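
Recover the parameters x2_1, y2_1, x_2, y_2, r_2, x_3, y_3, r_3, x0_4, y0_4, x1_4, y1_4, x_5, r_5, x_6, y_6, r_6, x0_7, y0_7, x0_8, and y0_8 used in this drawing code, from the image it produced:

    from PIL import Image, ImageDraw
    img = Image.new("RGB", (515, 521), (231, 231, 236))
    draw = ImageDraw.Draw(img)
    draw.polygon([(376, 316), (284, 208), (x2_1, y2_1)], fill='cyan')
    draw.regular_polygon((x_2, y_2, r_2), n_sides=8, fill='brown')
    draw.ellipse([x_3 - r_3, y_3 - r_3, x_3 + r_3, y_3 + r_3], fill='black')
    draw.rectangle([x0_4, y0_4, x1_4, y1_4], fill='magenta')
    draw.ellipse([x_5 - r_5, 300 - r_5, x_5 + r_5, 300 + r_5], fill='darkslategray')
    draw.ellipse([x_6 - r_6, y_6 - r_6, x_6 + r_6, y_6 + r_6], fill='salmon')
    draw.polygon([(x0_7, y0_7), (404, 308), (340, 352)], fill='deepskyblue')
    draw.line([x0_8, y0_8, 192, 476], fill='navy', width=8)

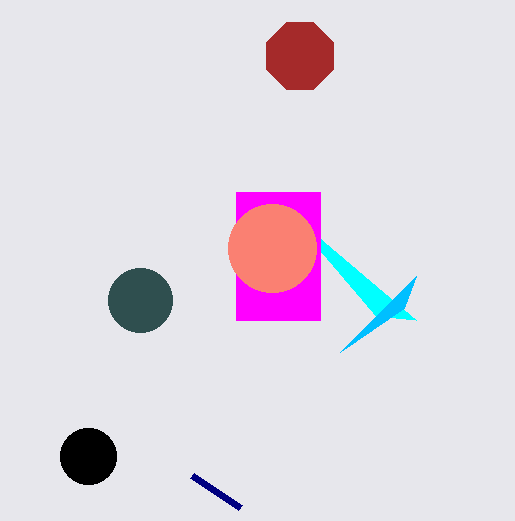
x2_1 = 416; y2_1 = 320; x_2 = 300; y_2 = 56; r_2 = 36; x_3 = 88; y_3 = 456; r_3 = 28; x0_4 = 236; y0_4 = 192; x1_4 = 320; y1_4 = 320; x_5 = 140; r_5 = 32; x_6 = 272; y_6 = 248; r_6 = 44; x0_7 = 416; y0_7 = 276; x0_8 = 240; y0_8 = 508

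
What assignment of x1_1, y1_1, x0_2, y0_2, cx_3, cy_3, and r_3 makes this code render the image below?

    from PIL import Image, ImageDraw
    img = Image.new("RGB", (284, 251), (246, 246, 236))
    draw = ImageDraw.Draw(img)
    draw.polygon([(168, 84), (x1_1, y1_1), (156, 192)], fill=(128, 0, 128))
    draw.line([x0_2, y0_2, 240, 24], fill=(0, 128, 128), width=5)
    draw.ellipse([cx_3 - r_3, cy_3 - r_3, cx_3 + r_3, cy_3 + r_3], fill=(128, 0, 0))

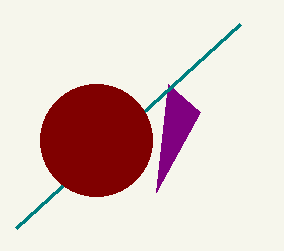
x1_1 = 200
y1_1 = 112
x0_2 = 16
y0_2 = 228
cx_3 = 96
cy_3 = 140
r_3 = 56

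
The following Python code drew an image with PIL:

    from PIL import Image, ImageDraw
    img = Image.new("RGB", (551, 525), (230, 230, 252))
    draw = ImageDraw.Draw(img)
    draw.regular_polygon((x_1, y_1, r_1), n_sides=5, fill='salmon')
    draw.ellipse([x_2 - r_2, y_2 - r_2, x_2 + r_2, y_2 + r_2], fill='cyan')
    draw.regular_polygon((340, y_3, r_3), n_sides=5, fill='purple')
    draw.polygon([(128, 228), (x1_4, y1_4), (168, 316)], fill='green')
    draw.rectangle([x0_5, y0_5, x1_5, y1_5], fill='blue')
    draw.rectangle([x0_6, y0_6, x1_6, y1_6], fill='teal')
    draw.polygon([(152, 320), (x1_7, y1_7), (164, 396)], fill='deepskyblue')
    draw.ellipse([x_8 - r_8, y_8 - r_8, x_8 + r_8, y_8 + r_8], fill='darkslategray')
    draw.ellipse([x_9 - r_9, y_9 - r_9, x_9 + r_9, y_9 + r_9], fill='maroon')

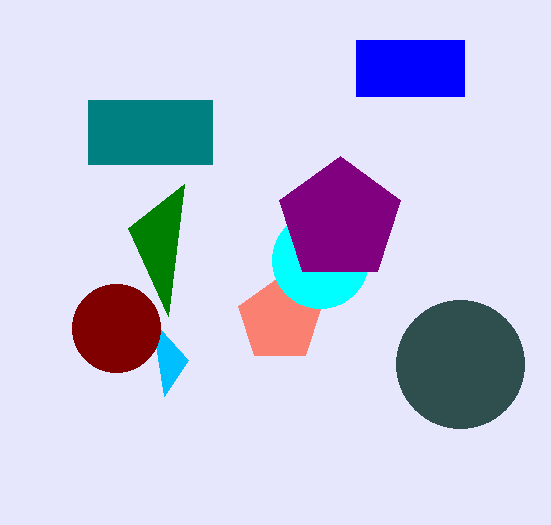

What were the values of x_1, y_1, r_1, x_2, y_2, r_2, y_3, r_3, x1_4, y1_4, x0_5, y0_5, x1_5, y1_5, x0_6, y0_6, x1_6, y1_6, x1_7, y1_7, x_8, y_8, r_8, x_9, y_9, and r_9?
x_1 = 280
y_1 = 320
r_1 = 44
x_2 = 320
y_2 = 260
r_2 = 48
y_3 = 220
r_3 = 64
x1_4 = 184
y1_4 = 184
x0_5 = 356
y0_5 = 40
x1_5 = 464
y1_5 = 96
x0_6 = 88
y0_6 = 100
x1_6 = 212
y1_6 = 164
x1_7 = 188
y1_7 = 360
x_8 = 460
y_8 = 364
r_8 = 64
x_9 = 116
y_9 = 328
r_9 = 44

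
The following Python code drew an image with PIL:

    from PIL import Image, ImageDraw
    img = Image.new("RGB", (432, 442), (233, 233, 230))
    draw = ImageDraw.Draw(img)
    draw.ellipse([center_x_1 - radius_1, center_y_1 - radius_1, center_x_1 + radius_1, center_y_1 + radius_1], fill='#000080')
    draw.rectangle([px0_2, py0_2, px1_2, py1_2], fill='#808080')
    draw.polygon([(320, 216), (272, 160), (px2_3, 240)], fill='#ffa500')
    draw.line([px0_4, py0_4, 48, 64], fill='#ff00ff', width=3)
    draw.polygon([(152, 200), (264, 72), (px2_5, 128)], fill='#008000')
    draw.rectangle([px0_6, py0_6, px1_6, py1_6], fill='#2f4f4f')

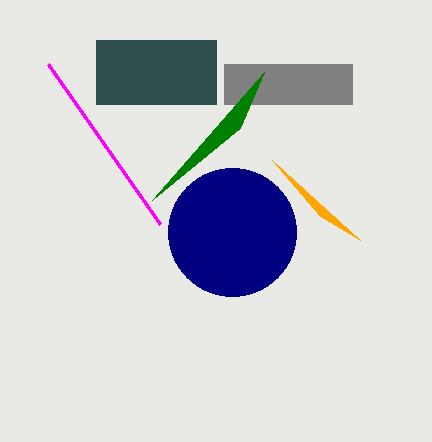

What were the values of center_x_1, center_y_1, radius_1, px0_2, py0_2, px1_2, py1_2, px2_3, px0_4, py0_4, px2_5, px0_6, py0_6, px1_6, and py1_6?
center_x_1 = 232; center_y_1 = 232; radius_1 = 64; px0_2 = 224; py0_2 = 64; px1_2 = 352; py1_2 = 104; px2_3 = 360; px0_4 = 160; py0_4 = 224; px2_5 = 240; px0_6 = 96; py0_6 = 40; px1_6 = 216; py1_6 = 104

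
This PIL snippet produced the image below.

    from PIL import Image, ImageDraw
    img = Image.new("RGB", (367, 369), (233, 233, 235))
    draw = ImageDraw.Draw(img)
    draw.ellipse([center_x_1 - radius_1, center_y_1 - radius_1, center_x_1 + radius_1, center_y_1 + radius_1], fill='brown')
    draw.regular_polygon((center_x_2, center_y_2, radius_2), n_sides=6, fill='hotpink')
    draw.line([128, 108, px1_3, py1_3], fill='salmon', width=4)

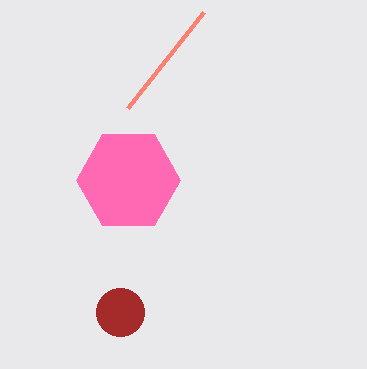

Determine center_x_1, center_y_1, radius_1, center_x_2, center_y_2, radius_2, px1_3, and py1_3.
center_x_1 = 120, center_y_1 = 312, radius_1 = 24, center_x_2 = 128, center_y_2 = 180, radius_2 = 52, px1_3 = 204, py1_3 = 12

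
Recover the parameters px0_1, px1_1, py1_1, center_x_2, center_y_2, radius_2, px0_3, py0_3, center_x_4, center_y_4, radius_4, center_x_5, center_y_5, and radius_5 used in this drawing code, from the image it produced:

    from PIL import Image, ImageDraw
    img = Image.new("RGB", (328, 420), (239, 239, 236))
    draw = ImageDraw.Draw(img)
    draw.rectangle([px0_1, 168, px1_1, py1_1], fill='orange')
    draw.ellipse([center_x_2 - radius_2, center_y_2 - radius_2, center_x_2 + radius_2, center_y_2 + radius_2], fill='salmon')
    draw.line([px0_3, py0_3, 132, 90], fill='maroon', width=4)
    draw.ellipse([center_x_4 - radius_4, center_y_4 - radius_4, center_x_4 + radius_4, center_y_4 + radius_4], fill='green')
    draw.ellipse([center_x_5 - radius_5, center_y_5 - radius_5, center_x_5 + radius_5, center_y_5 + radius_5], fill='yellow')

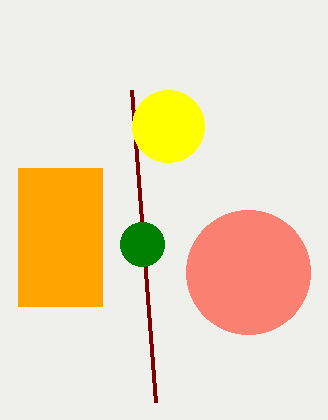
px0_1 = 18, px1_1 = 102, py1_1 = 306, center_x_2 = 248, center_y_2 = 272, radius_2 = 62, px0_3 = 156, py0_3 = 402, center_x_4 = 142, center_y_4 = 244, radius_4 = 22, center_x_5 = 168, center_y_5 = 126, radius_5 = 36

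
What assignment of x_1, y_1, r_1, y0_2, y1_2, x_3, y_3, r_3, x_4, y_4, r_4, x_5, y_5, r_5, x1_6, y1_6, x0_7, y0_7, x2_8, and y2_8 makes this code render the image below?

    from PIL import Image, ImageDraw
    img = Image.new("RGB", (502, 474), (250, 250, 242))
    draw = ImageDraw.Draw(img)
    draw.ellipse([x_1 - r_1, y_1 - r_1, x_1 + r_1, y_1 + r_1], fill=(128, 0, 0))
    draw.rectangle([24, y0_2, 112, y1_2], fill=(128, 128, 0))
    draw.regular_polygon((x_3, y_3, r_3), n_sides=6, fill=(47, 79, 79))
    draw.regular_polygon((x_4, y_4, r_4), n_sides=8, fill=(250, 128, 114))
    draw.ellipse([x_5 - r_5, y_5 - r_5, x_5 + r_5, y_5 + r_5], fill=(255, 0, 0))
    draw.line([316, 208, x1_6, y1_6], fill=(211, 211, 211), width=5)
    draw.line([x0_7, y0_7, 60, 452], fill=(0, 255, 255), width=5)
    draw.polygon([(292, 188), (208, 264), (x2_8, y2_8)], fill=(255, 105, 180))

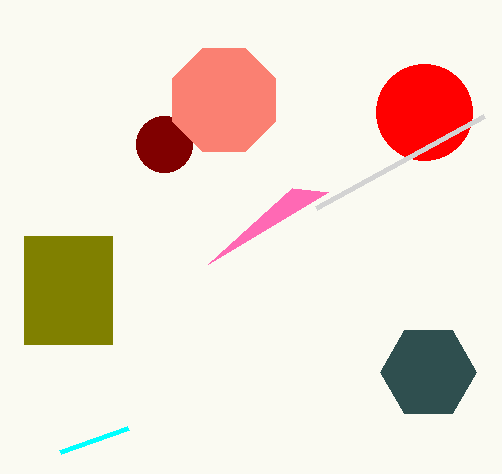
x_1 = 164, y_1 = 144, r_1 = 28, y0_2 = 236, y1_2 = 344, x_3 = 428, y_3 = 372, r_3 = 48, x_4 = 224, y_4 = 100, r_4 = 56, x_5 = 424, y_5 = 112, r_5 = 48, x1_6 = 484, y1_6 = 116, x0_7 = 128, y0_7 = 428, x2_8 = 328, y2_8 = 192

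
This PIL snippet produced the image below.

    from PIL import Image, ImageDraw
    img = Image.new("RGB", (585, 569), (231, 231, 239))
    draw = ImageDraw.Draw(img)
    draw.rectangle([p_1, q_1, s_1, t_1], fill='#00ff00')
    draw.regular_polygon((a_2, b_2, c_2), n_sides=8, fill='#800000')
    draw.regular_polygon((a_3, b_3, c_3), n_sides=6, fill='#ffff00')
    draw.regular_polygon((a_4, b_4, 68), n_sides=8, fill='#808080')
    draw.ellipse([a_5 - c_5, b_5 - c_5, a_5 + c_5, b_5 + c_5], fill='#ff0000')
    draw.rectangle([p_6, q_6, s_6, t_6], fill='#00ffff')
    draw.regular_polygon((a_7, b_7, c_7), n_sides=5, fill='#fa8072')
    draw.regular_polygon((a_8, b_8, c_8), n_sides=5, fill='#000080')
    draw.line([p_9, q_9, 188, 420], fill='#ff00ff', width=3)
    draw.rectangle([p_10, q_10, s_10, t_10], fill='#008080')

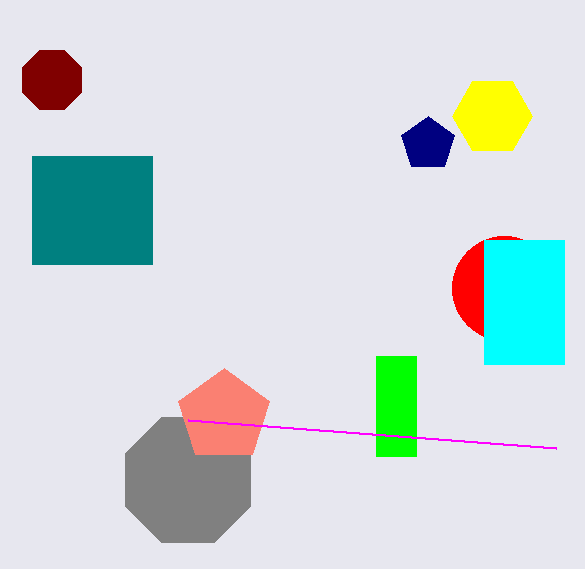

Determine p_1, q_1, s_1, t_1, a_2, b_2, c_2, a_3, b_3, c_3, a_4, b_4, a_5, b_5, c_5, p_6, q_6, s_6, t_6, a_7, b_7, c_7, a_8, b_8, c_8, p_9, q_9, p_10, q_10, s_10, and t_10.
p_1 = 376; q_1 = 356; s_1 = 416; t_1 = 456; a_2 = 52; b_2 = 80; c_2 = 32; a_3 = 492; b_3 = 116; c_3 = 40; a_4 = 188; b_4 = 480; a_5 = 504; b_5 = 288; c_5 = 52; p_6 = 484; q_6 = 240; s_6 = 564; t_6 = 364; a_7 = 224; b_7 = 416; c_7 = 48; a_8 = 428; b_8 = 144; c_8 = 28; p_9 = 556; q_9 = 448; p_10 = 32; q_10 = 156; s_10 = 152; t_10 = 264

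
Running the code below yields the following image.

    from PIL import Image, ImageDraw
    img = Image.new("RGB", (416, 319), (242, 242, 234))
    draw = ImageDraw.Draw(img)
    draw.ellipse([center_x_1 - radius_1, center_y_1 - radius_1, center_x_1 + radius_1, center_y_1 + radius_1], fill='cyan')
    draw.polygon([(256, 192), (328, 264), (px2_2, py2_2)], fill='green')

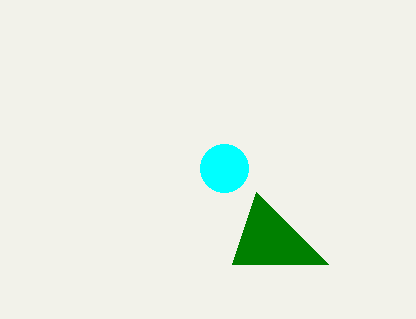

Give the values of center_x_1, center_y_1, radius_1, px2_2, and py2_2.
center_x_1 = 224
center_y_1 = 168
radius_1 = 24
px2_2 = 232
py2_2 = 264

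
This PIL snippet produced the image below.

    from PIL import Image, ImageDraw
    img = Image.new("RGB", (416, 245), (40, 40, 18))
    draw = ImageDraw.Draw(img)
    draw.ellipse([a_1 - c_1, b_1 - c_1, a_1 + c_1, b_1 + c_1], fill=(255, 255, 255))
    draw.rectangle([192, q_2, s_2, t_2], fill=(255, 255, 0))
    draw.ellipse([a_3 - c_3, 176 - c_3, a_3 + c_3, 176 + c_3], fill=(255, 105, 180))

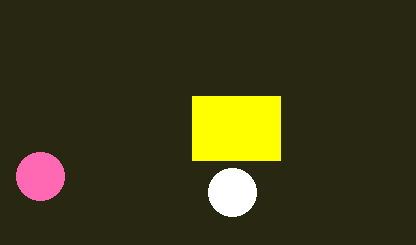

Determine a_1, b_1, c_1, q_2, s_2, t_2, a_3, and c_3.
a_1 = 232, b_1 = 192, c_1 = 24, q_2 = 96, s_2 = 280, t_2 = 160, a_3 = 40, c_3 = 24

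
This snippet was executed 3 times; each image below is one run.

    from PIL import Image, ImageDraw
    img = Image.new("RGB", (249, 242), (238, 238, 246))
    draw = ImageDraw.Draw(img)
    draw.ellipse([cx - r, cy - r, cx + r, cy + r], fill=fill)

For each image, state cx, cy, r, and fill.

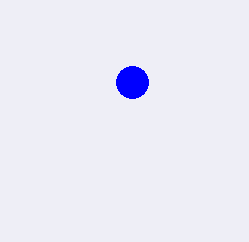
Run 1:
cx = 132; cy = 82; r = 16; fill = 'blue'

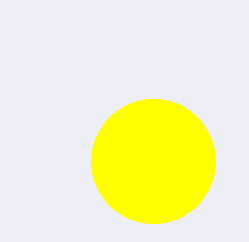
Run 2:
cx = 153
cy = 161
r = 62
fill = 'yellow'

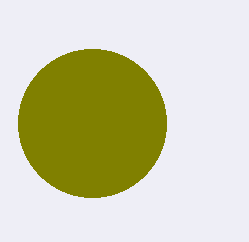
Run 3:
cx = 92, cy = 123, r = 74, fill = 'olive'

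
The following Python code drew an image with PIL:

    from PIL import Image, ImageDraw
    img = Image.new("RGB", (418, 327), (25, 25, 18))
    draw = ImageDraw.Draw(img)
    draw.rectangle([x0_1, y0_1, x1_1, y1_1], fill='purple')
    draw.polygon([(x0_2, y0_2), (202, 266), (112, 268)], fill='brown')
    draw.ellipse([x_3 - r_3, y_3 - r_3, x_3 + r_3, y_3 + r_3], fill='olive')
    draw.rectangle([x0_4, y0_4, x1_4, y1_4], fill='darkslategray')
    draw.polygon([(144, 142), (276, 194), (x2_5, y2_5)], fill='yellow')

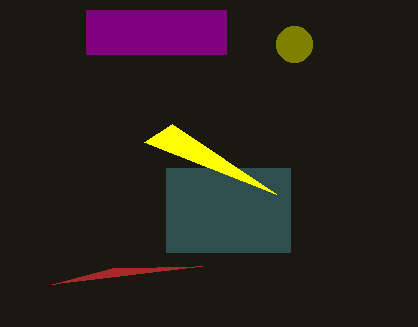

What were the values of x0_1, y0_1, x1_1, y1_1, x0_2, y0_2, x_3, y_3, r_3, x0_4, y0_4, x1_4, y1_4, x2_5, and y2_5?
x0_1 = 86, y0_1 = 10, x1_1 = 226, y1_1 = 54, x0_2 = 52, y0_2 = 284, x_3 = 294, y_3 = 44, r_3 = 18, x0_4 = 166, y0_4 = 168, x1_4 = 290, y1_4 = 252, x2_5 = 172, y2_5 = 124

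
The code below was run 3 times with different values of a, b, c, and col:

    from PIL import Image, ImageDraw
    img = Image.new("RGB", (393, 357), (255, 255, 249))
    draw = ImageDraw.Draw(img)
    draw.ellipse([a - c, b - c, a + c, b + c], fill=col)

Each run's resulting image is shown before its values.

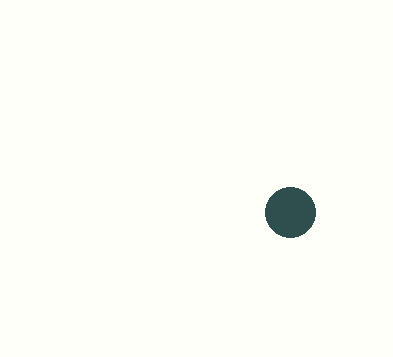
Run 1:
a = 290
b = 212
c = 25
col = 'darkslategray'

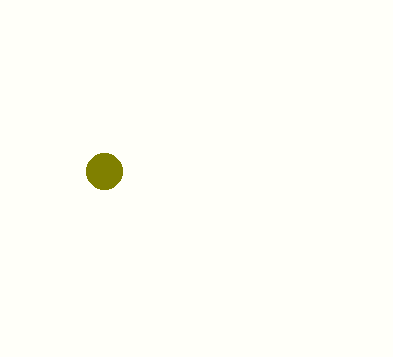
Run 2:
a = 104; b = 171; c = 18; col = 'olive'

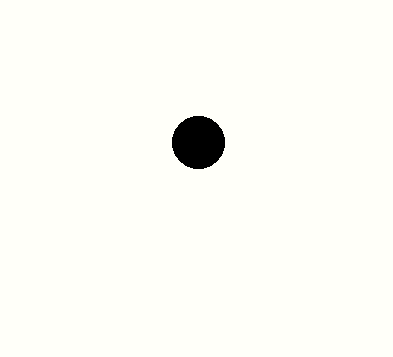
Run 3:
a = 198; b = 142; c = 26; col = 'black'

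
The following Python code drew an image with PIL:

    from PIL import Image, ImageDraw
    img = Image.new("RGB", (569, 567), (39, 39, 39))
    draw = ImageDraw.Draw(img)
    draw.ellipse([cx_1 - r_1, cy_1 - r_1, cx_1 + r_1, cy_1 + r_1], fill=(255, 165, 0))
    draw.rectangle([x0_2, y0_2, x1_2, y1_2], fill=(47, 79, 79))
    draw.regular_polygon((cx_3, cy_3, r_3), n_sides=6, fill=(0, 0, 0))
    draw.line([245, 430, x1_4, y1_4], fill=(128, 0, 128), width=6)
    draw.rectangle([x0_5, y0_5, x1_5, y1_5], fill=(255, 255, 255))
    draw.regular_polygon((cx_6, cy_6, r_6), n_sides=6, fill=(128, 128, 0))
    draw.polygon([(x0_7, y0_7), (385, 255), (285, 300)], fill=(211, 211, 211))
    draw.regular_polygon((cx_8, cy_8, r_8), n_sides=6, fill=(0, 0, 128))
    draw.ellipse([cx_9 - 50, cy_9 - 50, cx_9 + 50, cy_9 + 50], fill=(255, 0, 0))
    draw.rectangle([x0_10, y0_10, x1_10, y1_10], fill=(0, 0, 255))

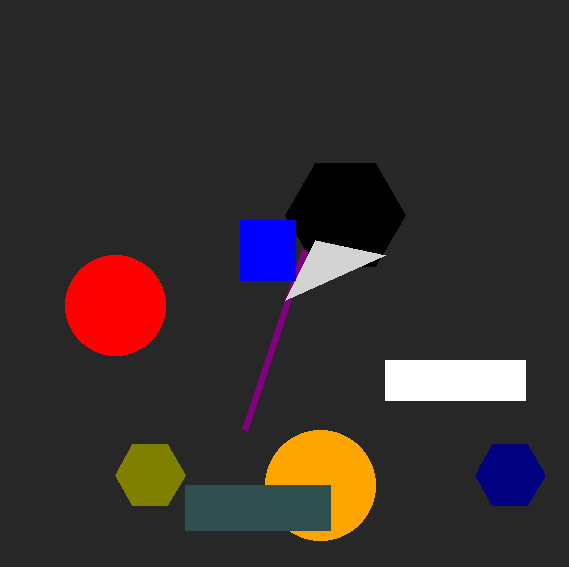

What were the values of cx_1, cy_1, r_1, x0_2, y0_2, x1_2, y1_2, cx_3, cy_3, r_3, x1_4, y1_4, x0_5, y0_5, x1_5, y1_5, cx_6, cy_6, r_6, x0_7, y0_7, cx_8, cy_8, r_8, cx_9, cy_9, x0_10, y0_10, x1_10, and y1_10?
cx_1 = 320
cy_1 = 485
r_1 = 55
x0_2 = 185
y0_2 = 485
x1_2 = 330
y1_2 = 530
cx_3 = 345
cy_3 = 215
r_3 = 60
x1_4 = 305
y1_4 = 250
x0_5 = 385
y0_5 = 360
x1_5 = 525
y1_5 = 400
cx_6 = 150
cy_6 = 475
r_6 = 35
x0_7 = 315
y0_7 = 240
cx_8 = 510
cy_8 = 475
r_8 = 35
cx_9 = 115
cy_9 = 305
x0_10 = 240
y0_10 = 220
x1_10 = 295
y1_10 = 280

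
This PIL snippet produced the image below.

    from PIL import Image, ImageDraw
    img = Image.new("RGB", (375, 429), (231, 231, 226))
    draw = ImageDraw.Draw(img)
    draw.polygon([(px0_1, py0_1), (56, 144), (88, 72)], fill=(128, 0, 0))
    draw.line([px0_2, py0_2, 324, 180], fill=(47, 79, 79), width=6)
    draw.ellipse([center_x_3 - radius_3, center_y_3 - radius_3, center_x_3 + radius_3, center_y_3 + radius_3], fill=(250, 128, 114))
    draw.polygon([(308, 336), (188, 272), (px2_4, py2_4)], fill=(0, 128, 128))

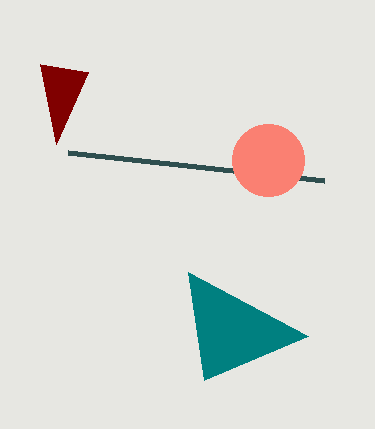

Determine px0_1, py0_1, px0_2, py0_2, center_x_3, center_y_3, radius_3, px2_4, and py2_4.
px0_1 = 40, py0_1 = 64, px0_2 = 68, py0_2 = 152, center_x_3 = 268, center_y_3 = 160, radius_3 = 36, px2_4 = 204, py2_4 = 380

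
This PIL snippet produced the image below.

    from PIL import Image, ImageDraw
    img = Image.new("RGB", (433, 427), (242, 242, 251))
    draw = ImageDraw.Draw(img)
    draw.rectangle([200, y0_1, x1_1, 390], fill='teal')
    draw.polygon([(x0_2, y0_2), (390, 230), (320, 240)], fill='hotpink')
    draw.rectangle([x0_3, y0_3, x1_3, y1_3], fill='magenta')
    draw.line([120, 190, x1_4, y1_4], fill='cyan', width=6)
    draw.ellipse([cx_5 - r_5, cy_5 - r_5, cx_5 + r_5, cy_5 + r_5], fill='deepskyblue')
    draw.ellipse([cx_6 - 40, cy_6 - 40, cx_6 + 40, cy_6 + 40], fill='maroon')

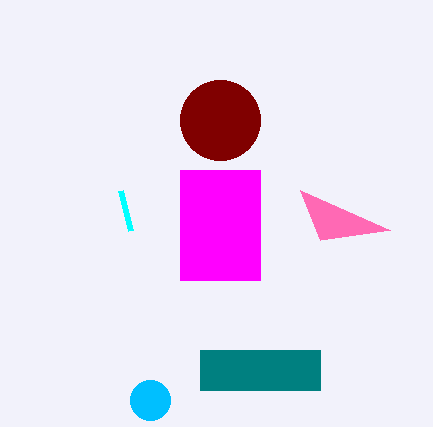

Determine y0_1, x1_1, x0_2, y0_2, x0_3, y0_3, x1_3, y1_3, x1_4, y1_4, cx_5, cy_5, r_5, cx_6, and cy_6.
y0_1 = 350
x1_1 = 320
x0_2 = 300
y0_2 = 190
x0_3 = 180
y0_3 = 170
x1_3 = 260
y1_3 = 280
x1_4 = 130
y1_4 = 230
cx_5 = 150
cy_5 = 400
r_5 = 20
cx_6 = 220
cy_6 = 120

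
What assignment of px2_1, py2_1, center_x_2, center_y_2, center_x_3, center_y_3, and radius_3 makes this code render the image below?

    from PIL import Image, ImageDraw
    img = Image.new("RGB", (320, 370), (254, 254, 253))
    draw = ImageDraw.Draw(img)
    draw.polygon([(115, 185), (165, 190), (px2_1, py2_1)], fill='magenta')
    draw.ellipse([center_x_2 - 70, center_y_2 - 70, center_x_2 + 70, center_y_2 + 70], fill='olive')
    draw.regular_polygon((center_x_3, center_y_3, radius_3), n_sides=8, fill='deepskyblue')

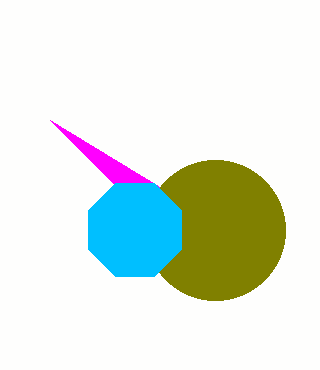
px2_1 = 50
py2_1 = 120
center_x_2 = 215
center_y_2 = 230
center_x_3 = 135
center_y_3 = 230
radius_3 = 50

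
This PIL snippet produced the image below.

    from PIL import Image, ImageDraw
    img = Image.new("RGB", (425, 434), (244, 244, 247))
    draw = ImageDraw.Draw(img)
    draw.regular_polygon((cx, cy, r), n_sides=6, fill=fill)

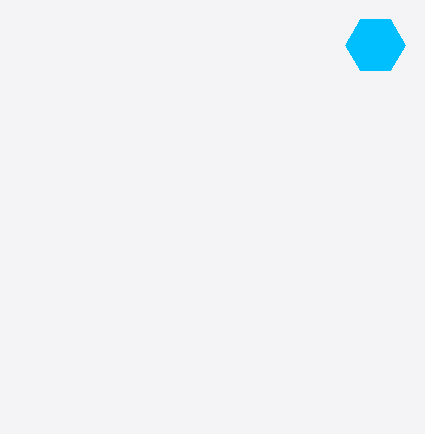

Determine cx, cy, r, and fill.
cx = 375; cy = 45; r = 30; fill = 'deepskyblue'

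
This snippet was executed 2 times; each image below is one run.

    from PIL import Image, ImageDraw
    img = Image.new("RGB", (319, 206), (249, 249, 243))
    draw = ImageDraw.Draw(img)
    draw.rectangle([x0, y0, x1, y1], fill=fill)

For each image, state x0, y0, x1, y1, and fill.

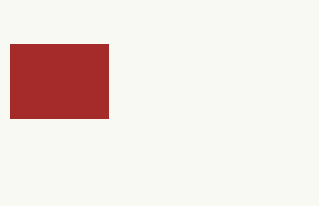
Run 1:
x0 = 10, y0 = 44, x1 = 108, y1 = 118, fill = 'brown'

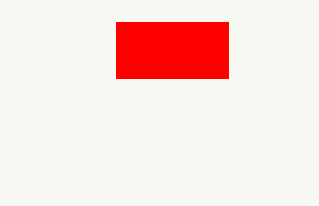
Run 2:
x0 = 116; y0 = 22; x1 = 228; y1 = 78; fill = 'red'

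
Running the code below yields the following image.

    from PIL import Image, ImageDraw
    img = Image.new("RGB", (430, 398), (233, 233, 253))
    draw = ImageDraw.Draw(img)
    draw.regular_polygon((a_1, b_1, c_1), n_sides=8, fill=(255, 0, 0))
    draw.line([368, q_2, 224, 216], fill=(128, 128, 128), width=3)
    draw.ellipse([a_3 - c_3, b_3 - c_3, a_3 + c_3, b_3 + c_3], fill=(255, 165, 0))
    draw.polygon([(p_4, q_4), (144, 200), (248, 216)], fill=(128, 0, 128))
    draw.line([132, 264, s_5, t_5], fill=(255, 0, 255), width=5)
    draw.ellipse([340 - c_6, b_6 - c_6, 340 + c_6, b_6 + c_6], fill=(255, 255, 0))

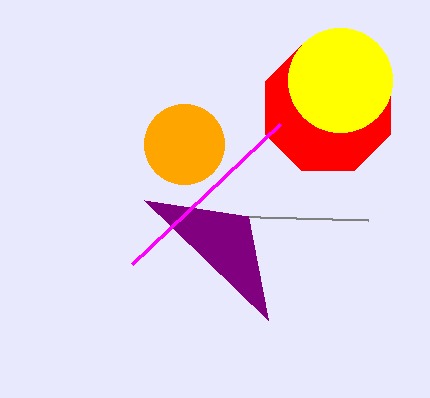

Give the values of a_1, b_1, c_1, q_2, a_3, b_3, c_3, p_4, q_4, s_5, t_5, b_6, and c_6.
a_1 = 328, b_1 = 108, c_1 = 68, q_2 = 220, a_3 = 184, b_3 = 144, c_3 = 40, p_4 = 268, q_4 = 320, s_5 = 280, t_5 = 124, b_6 = 80, c_6 = 52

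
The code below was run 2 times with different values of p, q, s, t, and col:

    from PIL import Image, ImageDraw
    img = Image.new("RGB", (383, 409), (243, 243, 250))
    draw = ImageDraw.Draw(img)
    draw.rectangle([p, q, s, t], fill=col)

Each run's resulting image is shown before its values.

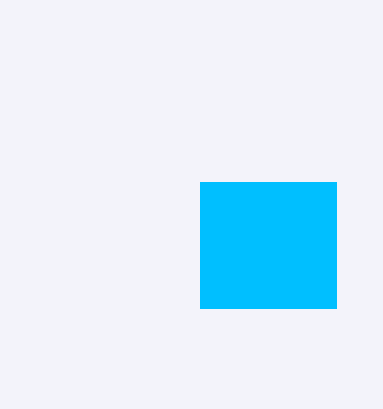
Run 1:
p = 200
q = 182
s = 336
t = 308
col = 'deepskyblue'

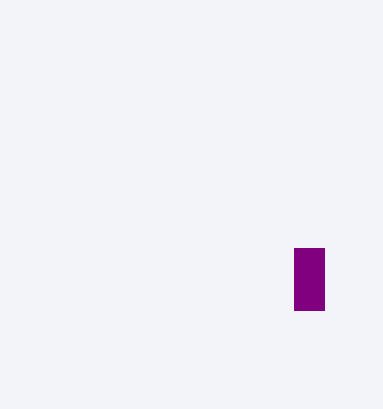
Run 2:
p = 294, q = 248, s = 324, t = 310, col = 'purple'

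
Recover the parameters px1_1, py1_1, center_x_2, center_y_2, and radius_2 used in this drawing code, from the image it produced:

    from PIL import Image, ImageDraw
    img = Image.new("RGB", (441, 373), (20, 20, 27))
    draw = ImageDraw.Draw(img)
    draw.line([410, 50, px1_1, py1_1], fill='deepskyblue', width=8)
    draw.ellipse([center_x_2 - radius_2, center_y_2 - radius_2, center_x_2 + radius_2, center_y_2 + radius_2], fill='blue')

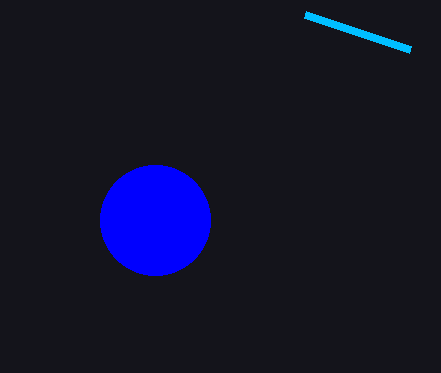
px1_1 = 305
py1_1 = 15
center_x_2 = 155
center_y_2 = 220
radius_2 = 55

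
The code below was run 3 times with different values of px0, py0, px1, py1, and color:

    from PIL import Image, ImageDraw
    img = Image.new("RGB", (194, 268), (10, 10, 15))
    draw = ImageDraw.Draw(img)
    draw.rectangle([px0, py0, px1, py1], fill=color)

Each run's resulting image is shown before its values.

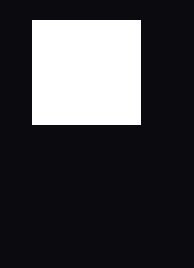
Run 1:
px0 = 32, py0 = 20, px1 = 140, py1 = 124, color = 'white'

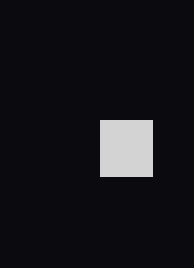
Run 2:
px0 = 100, py0 = 120, px1 = 152, py1 = 176, color = 'lightgray'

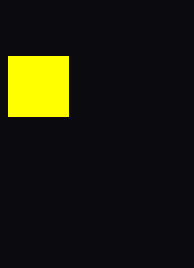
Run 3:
px0 = 8
py0 = 56
px1 = 68
py1 = 116
color = 'yellow'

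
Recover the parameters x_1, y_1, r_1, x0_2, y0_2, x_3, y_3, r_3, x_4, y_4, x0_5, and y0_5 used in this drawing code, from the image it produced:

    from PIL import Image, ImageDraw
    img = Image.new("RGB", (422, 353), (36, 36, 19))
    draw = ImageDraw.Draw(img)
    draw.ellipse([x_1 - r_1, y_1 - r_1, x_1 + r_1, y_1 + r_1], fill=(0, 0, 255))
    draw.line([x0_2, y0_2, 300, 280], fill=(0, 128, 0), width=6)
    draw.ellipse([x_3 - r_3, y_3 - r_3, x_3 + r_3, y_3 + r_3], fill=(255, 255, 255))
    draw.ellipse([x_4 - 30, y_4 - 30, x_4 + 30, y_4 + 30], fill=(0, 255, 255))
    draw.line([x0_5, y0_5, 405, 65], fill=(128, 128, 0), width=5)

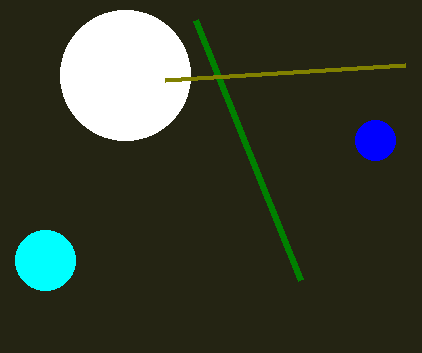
x_1 = 375; y_1 = 140; r_1 = 20; x0_2 = 195; y0_2 = 20; x_3 = 125; y_3 = 75; r_3 = 65; x_4 = 45; y_4 = 260; x0_5 = 165; y0_5 = 80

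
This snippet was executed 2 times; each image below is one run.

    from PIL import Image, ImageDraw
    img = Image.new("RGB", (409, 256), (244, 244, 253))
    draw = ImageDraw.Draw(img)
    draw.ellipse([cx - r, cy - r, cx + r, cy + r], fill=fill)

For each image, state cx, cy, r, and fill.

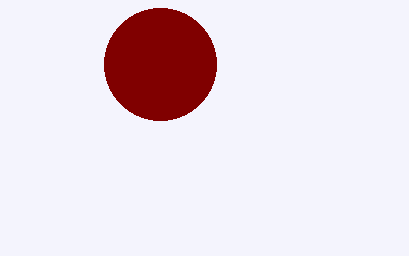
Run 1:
cx = 160, cy = 64, r = 56, fill = 'maroon'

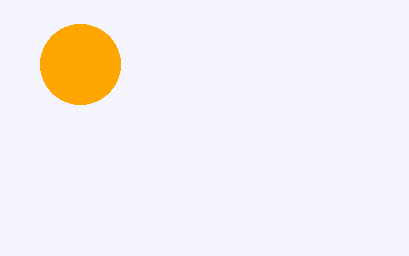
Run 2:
cx = 80, cy = 64, r = 40, fill = 'orange'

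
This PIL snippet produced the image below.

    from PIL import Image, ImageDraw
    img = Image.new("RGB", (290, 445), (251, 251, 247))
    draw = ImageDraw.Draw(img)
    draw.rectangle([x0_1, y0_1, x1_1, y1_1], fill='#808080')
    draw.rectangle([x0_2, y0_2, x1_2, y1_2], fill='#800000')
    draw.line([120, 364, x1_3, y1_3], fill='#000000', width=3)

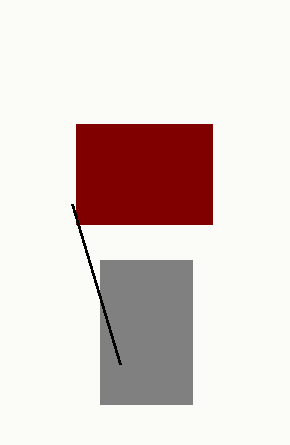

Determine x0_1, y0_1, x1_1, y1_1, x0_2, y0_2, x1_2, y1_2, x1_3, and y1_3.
x0_1 = 100; y0_1 = 260; x1_1 = 192; y1_1 = 404; x0_2 = 76; y0_2 = 124; x1_2 = 212; y1_2 = 224; x1_3 = 72; y1_3 = 204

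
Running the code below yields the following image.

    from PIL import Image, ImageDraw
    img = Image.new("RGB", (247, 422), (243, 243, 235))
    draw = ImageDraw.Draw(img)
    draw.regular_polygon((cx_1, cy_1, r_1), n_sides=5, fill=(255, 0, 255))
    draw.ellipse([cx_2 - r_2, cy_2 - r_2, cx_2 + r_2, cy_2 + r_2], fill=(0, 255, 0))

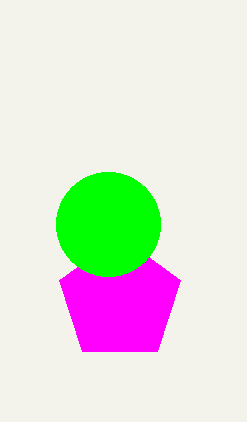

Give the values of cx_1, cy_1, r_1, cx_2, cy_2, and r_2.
cx_1 = 120, cy_1 = 300, r_1 = 64, cx_2 = 108, cy_2 = 224, r_2 = 52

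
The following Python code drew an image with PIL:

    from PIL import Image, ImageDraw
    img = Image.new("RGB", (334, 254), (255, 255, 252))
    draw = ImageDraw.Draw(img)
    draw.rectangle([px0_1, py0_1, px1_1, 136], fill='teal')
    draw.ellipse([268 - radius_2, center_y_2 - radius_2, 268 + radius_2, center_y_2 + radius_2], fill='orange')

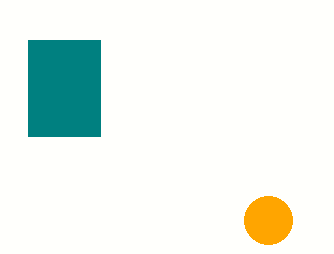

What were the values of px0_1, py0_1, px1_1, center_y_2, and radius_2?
px0_1 = 28; py0_1 = 40; px1_1 = 100; center_y_2 = 220; radius_2 = 24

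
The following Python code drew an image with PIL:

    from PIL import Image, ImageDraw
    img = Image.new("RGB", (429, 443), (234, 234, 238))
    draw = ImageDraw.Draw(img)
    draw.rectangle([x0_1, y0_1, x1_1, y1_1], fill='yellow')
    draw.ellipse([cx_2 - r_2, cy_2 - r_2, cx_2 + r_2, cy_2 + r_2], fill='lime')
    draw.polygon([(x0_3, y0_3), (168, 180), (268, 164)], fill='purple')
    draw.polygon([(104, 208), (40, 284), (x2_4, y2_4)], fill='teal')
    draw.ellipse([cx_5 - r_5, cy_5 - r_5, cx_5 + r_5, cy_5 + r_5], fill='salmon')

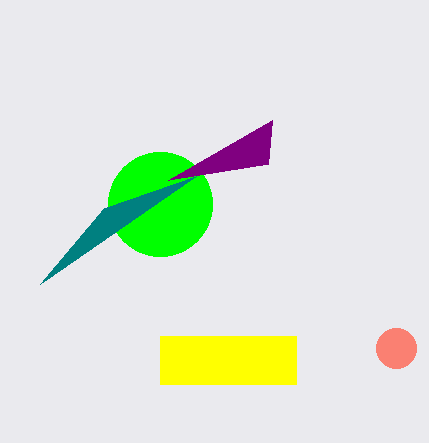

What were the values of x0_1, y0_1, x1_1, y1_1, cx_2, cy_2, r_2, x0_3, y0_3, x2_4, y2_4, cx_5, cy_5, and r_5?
x0_1 = 160, y0_1 = 336, x1_1 = 296, y1_1 = 384, cx_2 = 160, cy_2 = 204, r_2 = 52, x0_3 = 272, y0_3 = 120, x2_4 = 196, y2_4 = 176, cx_5 = 396, cy_5 = 348, r_5 = 20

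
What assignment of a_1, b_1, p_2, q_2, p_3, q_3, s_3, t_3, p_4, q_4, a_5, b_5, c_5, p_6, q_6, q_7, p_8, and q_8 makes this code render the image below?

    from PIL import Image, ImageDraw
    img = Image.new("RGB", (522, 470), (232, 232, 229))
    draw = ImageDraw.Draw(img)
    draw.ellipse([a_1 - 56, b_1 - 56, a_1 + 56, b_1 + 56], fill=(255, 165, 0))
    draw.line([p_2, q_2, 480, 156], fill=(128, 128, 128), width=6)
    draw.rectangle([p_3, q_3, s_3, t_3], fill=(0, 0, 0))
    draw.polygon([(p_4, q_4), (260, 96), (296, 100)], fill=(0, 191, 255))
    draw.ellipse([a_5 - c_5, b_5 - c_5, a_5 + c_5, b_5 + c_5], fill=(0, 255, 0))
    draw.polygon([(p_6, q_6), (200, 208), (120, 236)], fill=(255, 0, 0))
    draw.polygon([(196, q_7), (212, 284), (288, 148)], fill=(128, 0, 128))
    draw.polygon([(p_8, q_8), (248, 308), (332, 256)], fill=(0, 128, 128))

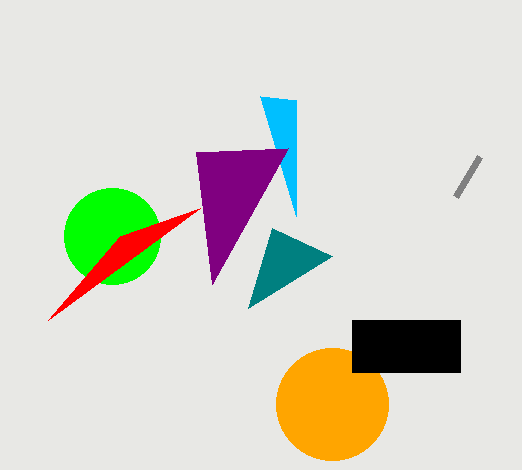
a_1 = 332; b_1 = 404; p_2 = 456; q_2 = 196; p_3 = 352; q_3 = 320; s_3 = 460; t_3 = 372; p_4 = 296; q_4 = 216; a_5 = 112; b_5 = 236; c_5 = 48; p_6 = 48; q_6 = 320; q_7 = 152; p_8 = 272; q_8 = 228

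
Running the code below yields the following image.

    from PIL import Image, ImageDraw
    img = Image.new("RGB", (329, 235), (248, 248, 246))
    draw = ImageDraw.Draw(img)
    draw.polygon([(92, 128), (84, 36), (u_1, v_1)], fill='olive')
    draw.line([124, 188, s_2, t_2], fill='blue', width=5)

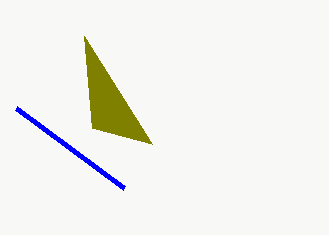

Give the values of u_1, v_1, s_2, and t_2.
u_1 = 152, v_1 = 144, s_2 = 16, t_2 = 108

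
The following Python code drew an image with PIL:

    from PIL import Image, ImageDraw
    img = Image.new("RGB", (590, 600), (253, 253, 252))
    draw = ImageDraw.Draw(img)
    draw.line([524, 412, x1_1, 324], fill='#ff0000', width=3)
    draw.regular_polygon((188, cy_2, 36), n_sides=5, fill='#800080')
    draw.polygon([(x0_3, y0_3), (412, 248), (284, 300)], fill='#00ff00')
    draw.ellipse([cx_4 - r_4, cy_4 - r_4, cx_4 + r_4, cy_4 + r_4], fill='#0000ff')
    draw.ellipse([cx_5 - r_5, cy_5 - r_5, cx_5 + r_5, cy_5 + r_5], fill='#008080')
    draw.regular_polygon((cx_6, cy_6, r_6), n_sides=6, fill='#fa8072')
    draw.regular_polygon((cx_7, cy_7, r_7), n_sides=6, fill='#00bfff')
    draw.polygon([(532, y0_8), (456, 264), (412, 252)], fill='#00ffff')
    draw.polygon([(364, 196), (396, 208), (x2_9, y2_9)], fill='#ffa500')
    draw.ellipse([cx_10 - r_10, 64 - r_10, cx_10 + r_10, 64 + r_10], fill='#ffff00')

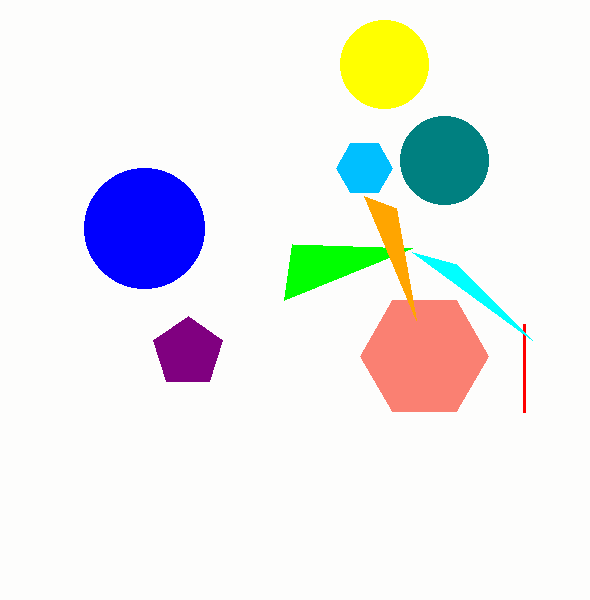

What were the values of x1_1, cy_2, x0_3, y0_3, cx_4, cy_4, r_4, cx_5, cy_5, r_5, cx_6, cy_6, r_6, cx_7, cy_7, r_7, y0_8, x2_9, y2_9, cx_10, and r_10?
x1_1 = 524
cy_2 = 352
x0_3 = 292
y0_3 = 244
cx_4 = 144
cy_4 = 228
r_4 = 60
cx_5 = 444
cy_5 = 160
r_5 = 44
cx_6 = 424
cy_6 = 356
r_6 = 64
cx_7 = 364
cy_7 = 168
r_7 = 28
y0_8 = 340
x2_9 = 416
y2_9 = 320
cx_10 = 384
r_10 = 44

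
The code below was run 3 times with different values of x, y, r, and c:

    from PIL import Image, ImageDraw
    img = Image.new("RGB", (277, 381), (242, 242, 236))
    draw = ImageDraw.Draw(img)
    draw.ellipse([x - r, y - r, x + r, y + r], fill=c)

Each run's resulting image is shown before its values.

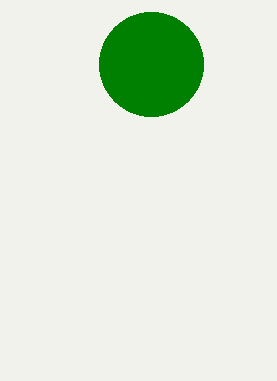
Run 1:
x = 151; y = 64; r = 52; c = 'green'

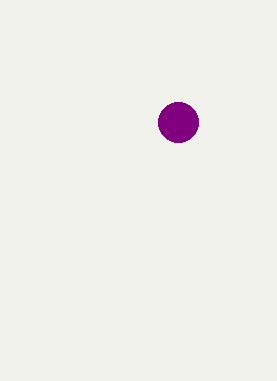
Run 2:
x = 178; y = 122; r = 20; c = 'purple'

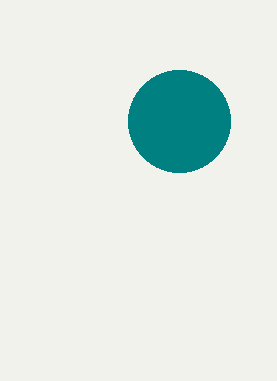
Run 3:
x = 179; y = 121; r = 51; c = 'teal'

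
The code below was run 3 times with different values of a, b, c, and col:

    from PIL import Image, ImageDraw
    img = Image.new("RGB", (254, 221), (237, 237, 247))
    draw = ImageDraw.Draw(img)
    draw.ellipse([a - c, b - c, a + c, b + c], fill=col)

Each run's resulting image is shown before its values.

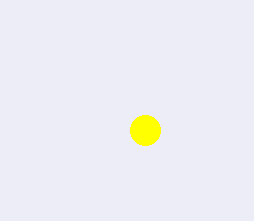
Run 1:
a = 145
b = 130
c = 15
col = 'yellow'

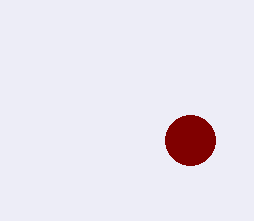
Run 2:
a = 190; b = 140; c = 25; col = 'maroon'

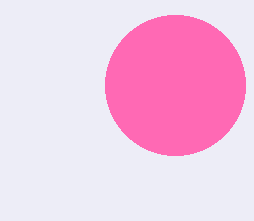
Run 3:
a = 175; b = 85; c = 70; col = 'hotpink'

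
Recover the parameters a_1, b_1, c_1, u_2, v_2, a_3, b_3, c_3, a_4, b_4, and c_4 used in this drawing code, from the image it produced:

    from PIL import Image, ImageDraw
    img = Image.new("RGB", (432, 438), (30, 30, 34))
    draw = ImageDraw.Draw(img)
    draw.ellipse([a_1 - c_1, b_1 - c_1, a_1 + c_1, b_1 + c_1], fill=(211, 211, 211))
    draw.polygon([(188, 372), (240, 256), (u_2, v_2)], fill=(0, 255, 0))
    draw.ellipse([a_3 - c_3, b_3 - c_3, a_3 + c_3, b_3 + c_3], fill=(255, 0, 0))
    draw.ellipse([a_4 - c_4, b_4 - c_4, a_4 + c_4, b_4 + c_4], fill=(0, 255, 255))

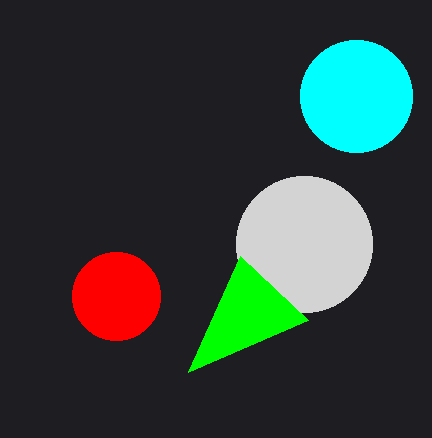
a_1 = 304, b_1 = 244, c_1 = 68, u_2 = 308, v_2 = 320, a_3 = 116, b_3 = 296, c_3 = 44, a_4 = 356, b_4 = 96, c_4 = 56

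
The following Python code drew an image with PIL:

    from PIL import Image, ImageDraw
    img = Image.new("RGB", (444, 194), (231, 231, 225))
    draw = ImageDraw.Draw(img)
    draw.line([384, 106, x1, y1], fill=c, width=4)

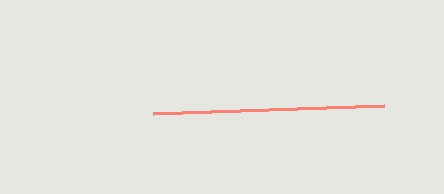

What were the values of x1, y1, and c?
x1 = 153; y1 = 114; c = 'salmon'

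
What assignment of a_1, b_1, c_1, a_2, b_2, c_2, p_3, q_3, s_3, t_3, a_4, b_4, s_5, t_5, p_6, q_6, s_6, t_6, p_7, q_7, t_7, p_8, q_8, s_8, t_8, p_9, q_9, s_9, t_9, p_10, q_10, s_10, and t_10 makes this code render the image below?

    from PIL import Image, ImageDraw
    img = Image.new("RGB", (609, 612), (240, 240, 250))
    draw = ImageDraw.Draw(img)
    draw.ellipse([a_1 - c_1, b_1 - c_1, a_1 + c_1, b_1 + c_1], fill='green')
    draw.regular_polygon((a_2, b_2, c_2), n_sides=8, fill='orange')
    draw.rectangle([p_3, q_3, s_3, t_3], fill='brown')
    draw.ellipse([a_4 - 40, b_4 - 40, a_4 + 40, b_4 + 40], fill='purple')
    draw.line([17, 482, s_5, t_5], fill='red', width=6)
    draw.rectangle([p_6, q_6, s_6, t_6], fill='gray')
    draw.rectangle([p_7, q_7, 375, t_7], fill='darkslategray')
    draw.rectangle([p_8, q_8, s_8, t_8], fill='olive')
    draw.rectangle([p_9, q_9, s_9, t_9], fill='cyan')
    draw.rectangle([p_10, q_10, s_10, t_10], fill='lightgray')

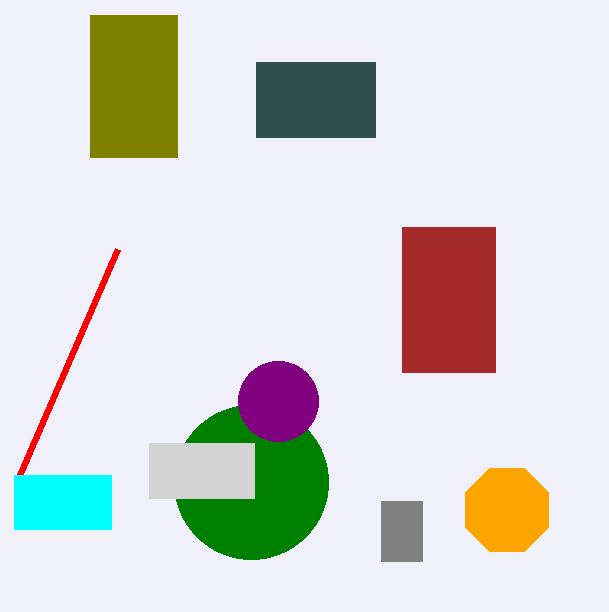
a_1 = 251; b_1 = 482; c_1 = 77; a_2 = 507; b_2 = 510; c_2 = 45; p_3 = 402; q_3 = 227; s_3 = 495; t_3 = 372; a_4 = 278; b_4 = 401; s_5 = 118; t_5 = 249; p_6 = 381; q_6 = 501; s_6 = 422; t_6 = 561; p_7 = 256; q_7 = 62; t_7 = 137; p_8 = 90; q_8 = 15; s_8 = 177; t_8 = 157; p_9 = 14; q_9 = 475; s_9 = 111; t_9 = 529; p_10 = 149; q_10 = 443; s_10 = 254; t_10 = 498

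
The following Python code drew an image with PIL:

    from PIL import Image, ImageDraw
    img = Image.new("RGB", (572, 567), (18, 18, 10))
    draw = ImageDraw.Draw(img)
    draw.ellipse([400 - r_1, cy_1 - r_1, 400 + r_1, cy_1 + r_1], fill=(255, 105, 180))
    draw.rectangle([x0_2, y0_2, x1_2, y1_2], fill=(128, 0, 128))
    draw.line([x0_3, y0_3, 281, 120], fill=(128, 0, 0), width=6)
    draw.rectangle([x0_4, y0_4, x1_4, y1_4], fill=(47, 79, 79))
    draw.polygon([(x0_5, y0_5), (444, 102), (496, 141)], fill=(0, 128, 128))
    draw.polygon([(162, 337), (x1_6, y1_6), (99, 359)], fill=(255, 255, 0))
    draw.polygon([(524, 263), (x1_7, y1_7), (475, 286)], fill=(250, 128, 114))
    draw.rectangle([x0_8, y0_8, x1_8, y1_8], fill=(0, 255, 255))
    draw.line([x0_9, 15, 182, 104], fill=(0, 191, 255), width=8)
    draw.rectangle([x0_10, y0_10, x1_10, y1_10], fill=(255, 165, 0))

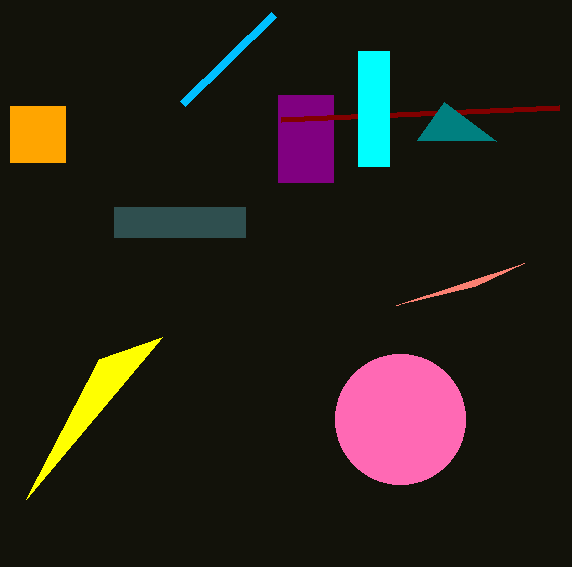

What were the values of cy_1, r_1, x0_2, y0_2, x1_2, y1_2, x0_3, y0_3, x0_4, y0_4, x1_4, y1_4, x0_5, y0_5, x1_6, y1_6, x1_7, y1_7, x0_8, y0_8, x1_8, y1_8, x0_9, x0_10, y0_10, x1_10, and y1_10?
cy_1 = 419
r_1 = 65
x0_2 = 278
y0_2 = 95
x1_2 = 333
y1_2 = 182
x0_3 = 559
y0_3 = 108
x0_4 = 114
y0_4 = 207
x1_4 = 245
y1_4 = 237
x0_5 = 417
y0_5 = 140
x1_6 = 26
y1_6 = 499
x1_7 = 396
y1_7 = 305
x0_8 = 358
y0_8 = 51
x1_8 = 389
y1_8 = 166
x0_9 = 273
x0_10 = 10
y0_10 = 106
x1_10 = 65
y1_10 = 162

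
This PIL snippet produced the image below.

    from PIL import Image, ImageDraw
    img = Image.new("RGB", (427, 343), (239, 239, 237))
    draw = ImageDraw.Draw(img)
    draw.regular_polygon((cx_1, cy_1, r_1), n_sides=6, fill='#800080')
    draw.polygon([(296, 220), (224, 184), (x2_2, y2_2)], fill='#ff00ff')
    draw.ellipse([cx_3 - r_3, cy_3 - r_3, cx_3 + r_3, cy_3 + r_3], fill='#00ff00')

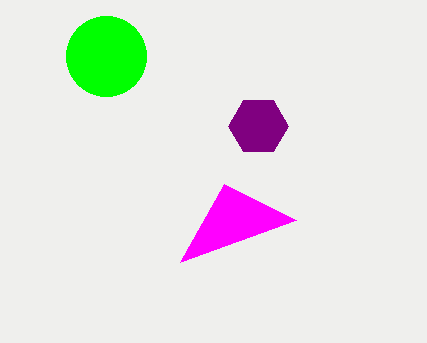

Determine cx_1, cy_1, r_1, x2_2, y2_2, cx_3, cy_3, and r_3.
cx_1 = 258, cy_1 = 126, r_1 = 30, x2_2 = 180, y2_2 = 262, cx_3 = 106, cy_3 = 56, r_3 = 40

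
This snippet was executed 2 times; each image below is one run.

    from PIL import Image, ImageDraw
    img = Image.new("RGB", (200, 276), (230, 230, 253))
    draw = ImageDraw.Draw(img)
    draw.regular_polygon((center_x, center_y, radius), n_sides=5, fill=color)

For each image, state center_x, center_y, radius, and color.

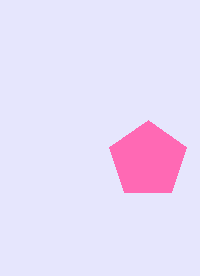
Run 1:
center_x = 148
center_y = 160
radius = 40
color = 'hotpink'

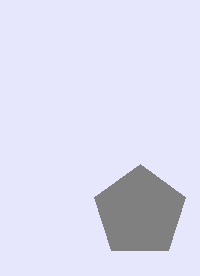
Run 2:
center_x = 140, center_y = 212, radius = 48, color = 'gray'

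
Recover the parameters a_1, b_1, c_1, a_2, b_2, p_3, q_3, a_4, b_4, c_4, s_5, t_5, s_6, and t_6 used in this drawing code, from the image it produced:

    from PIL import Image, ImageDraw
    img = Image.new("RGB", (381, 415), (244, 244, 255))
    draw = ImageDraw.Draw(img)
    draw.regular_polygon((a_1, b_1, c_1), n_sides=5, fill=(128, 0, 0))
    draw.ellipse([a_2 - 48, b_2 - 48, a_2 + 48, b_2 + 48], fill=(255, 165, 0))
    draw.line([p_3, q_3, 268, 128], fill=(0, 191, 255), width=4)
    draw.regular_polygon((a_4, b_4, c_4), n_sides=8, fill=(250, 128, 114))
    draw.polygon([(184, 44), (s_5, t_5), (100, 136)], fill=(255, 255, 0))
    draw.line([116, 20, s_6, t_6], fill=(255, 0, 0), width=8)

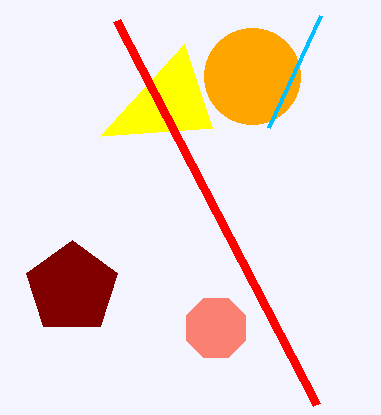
a_1 = 72; b_1 = 288; c_1 = 48; a_2 = 252; b_2 = 76; p_3 = 320; q_3 = 16; a_4 = 216; b_4 = 328; c_4 = 32; s_5 = 212; t_5 = 128; s_6 = 316; t_6 = 404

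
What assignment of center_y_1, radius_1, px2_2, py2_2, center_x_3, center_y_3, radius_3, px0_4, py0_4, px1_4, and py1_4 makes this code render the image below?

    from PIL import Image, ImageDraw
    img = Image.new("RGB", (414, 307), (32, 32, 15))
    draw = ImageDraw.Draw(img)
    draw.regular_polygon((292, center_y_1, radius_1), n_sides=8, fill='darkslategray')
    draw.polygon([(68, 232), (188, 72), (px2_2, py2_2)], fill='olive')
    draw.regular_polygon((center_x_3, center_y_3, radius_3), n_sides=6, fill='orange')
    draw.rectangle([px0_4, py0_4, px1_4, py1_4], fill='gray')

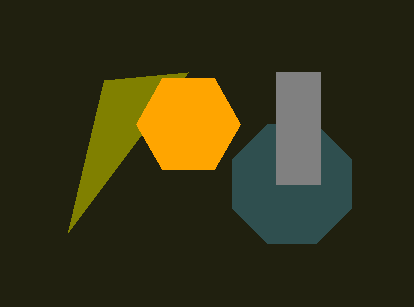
center_y_1 = 184, radius_1 = 64, px2_2 = 104, py2_2 = 80, center_x_3 = 188, center_y_3 = 124, radius_3 = 52, px0_4 = 276, py0_4 = 72, px1_4 = 320, py1_4 = 184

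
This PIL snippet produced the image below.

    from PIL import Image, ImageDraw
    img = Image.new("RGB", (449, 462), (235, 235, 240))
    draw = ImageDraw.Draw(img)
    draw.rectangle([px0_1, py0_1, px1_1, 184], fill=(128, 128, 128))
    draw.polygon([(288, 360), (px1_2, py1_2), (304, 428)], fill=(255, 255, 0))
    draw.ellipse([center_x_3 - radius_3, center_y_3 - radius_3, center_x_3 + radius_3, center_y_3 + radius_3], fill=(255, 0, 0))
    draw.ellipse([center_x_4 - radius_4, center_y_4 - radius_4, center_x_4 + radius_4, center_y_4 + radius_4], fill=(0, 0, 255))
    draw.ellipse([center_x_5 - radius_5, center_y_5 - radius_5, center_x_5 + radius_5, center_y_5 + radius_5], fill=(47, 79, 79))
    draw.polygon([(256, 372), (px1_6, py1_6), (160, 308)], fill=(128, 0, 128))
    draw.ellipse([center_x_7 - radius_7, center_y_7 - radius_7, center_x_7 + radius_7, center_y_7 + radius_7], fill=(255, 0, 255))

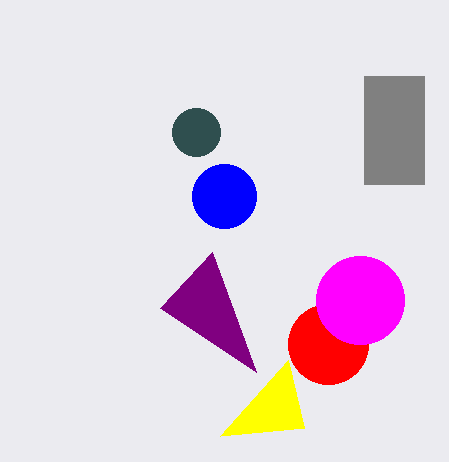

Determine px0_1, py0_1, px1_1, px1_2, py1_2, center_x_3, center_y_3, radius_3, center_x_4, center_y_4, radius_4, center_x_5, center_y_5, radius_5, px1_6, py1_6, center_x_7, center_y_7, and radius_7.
px0_1 = 364
py0_1 = 76
px1_1 = 424
px1_2 = 220
py1_2 = 436
center_x_3 = 328
center_y_3 = 344
radius_3 = 40
center_x_4 = 224
center_y_4 = 196
radius_4 = 32
center_x_5 = 196
center_y_5 = 132
radius_5 = 24
px1_6 = 212
py1_6 = 252
center_x_7 = 360
center_y_7 = 300
radius_7 = 44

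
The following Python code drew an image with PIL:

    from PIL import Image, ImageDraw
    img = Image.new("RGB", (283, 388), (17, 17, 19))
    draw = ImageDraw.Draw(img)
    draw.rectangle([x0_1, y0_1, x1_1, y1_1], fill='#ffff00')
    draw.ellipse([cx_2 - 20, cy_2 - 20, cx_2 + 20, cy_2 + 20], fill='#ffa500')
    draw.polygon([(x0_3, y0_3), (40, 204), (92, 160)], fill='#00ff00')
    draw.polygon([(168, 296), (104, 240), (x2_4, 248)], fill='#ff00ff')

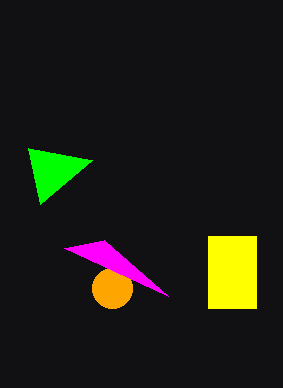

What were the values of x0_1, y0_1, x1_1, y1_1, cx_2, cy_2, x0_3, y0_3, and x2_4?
x0_1 = 208, y0_1 = 236, x1_1 = 256, y1_1 = 308, cx_2 = 112, cy_2 = 288, x0_3 = 28, y0_3 = 148, x2_4 = 64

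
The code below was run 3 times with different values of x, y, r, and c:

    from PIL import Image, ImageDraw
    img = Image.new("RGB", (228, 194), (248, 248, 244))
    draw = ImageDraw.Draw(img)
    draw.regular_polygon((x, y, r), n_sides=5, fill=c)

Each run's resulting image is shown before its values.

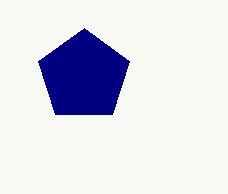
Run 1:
x = 84, y = 76, r = 48, c = 'navy'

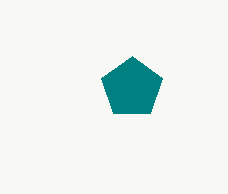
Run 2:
x = 132, y = 88, r = 32, c = 'teal'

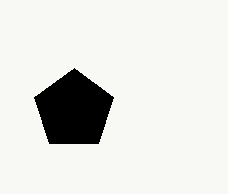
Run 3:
x = 74
y = 110
r = 42
c = 'black'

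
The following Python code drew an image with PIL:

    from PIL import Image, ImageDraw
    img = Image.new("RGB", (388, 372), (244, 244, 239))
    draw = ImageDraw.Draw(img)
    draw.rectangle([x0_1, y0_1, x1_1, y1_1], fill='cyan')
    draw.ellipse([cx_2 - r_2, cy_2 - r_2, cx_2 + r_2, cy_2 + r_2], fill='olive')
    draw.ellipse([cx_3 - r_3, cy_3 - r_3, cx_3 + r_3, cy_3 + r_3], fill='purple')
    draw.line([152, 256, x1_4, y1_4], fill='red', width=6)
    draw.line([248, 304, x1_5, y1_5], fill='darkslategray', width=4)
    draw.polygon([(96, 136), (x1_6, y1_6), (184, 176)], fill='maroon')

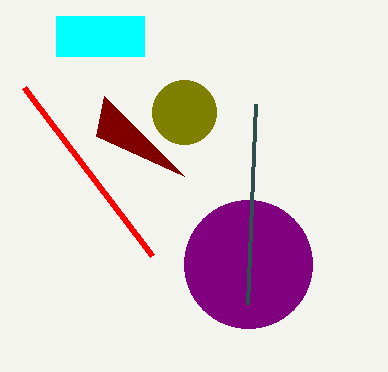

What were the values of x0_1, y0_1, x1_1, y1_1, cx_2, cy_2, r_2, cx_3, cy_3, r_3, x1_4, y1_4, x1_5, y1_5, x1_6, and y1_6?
x0_1 = 56
y0_1 = 16
x1_1 = 144
y1_1 = 56
cx_2 = 184
cy_2 = 112
r_2 = 32
cx_3 = 248
cy_3 = 264
r_3 = 64
x1_4 = 24
y1_4 = 88
x1_5 = 256
y1_5 = 104
x1_6 = 104
y1_6 = 96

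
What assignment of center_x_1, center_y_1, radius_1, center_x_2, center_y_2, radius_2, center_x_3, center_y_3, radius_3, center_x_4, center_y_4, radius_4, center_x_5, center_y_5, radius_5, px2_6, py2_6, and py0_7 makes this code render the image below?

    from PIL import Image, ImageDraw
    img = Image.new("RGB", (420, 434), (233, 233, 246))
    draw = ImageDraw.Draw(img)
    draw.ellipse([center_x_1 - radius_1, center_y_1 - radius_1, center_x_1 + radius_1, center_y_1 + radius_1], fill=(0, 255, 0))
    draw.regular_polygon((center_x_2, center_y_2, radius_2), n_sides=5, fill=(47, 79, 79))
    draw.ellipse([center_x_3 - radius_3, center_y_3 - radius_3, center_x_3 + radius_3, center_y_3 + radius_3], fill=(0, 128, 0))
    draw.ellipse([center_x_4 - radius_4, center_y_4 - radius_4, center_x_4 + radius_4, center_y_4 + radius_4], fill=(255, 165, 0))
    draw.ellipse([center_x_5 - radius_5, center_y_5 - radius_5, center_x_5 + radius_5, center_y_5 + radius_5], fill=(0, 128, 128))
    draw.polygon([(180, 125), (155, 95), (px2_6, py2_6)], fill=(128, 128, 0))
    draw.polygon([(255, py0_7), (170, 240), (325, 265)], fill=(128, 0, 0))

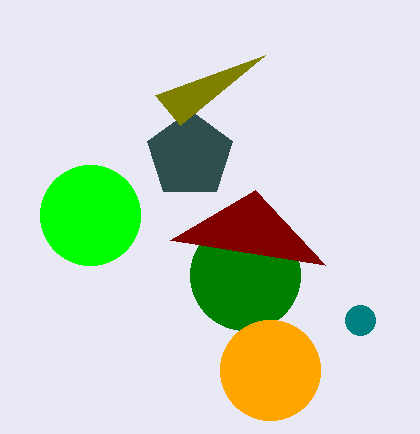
center_x_1 = 90, center_y_1 = 215, radius_1 = 50, center_x_2 = 190, center_y_2 = 155, radius_2 = 45, center_x_3 = 245, center_y_3 = 275, radius_3 = 55, center_x_4 = 270, center_y_4 = 370, radius_4 = 50, center_x_5 = 360, center_y_5 = 320, radius_5 = 15, px2_6 = 265, py2_6 = 55, py0_7 = 190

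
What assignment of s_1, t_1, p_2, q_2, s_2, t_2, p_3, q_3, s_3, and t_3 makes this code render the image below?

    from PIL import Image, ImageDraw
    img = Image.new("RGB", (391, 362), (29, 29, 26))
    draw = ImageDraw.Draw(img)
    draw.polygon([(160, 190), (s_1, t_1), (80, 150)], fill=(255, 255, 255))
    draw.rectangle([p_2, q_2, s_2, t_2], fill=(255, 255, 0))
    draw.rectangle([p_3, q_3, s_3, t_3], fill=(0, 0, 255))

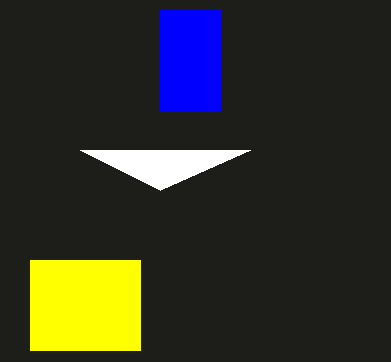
s_1 = 250; t_1 = 150; p_2 = 30; q_2 = 260; s_2 = 140; t_2 = 350; p_3 = 160; q_3 = 10; s_3 = 220; t_3 = 110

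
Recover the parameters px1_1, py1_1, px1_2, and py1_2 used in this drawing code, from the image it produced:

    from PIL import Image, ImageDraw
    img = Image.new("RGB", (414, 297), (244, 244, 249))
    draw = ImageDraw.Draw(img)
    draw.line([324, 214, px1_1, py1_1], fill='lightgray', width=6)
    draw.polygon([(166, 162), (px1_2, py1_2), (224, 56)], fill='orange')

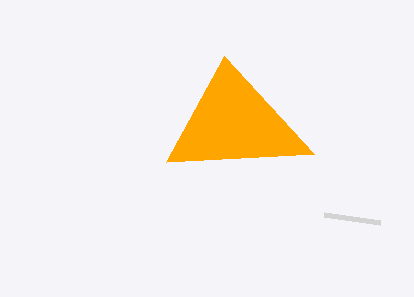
px1_1 = 380; py1_1 = 222; px1_2 = 314; py1_2 = 154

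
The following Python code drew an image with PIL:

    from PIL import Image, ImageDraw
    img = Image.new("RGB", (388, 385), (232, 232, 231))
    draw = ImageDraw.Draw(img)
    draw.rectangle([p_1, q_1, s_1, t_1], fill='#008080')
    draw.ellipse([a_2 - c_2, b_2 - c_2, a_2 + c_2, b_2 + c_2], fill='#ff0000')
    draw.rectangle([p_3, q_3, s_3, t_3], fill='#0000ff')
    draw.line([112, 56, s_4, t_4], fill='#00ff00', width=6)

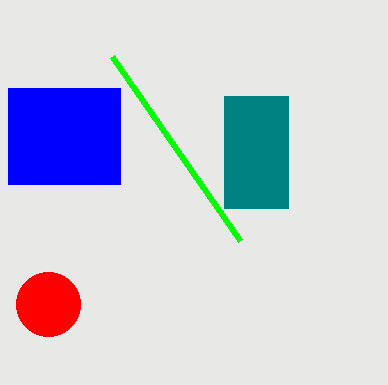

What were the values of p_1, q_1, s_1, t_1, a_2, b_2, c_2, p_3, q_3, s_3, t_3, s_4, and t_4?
p_1 = 224
q_1 = 96
s_1 = 288
t_1 = 208
a_2 = 48
b_2 = 304
c_2 = 32
p_3 = 8
q_3 = 88
s_3 = 120
t_3 = 184
s_4 = 240
t_4 = 240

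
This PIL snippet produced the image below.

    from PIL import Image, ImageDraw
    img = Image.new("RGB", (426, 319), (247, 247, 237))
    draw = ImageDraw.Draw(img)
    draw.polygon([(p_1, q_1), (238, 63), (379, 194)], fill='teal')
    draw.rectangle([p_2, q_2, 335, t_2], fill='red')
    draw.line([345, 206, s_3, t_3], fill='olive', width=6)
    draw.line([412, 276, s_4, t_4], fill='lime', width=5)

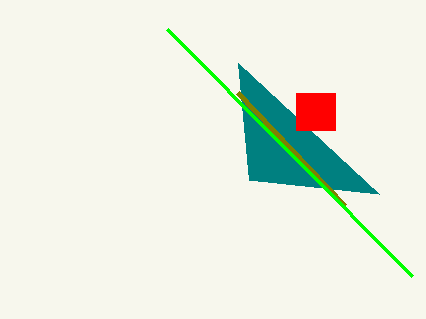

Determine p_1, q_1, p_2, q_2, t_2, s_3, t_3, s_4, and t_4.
p_1 = 249, q_1 = 180, p_2 = 296, q_2 = 93, t_2 = 130, s_3 = 238, t_3 = 93, s_4 = 167, t_4 = 29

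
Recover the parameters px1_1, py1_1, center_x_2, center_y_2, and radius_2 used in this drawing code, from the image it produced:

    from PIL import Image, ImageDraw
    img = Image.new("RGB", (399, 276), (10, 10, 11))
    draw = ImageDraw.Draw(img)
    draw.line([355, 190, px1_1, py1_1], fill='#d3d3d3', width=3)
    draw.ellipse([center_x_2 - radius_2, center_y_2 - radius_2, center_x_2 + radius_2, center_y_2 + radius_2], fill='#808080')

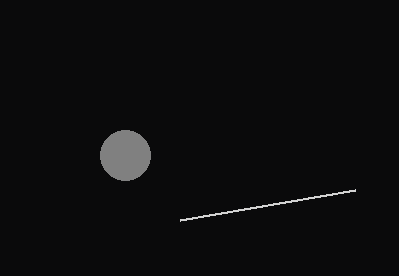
px1_1 = 180
py1_1 = 220
center_x_2 = 125
center_y_2 = 155
radius_2 = 25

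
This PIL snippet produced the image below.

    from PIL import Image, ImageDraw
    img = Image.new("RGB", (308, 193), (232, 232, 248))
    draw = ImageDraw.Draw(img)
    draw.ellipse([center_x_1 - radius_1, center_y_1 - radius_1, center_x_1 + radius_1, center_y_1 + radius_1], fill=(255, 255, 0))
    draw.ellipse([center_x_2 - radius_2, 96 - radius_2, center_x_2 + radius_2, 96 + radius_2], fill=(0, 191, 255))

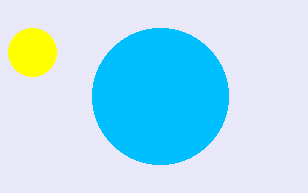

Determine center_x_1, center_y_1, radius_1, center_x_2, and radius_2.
center_x_1 = 32; center_y_1 = 52; radius_1 = 24; center_x_2 = 160; radius_2 = 68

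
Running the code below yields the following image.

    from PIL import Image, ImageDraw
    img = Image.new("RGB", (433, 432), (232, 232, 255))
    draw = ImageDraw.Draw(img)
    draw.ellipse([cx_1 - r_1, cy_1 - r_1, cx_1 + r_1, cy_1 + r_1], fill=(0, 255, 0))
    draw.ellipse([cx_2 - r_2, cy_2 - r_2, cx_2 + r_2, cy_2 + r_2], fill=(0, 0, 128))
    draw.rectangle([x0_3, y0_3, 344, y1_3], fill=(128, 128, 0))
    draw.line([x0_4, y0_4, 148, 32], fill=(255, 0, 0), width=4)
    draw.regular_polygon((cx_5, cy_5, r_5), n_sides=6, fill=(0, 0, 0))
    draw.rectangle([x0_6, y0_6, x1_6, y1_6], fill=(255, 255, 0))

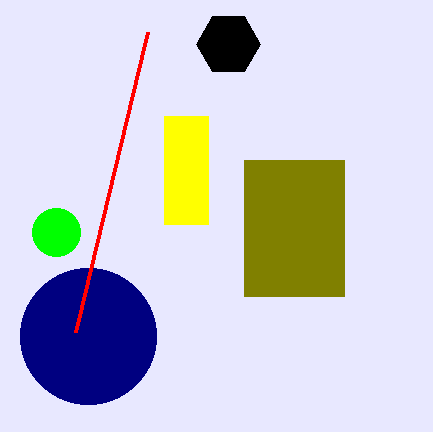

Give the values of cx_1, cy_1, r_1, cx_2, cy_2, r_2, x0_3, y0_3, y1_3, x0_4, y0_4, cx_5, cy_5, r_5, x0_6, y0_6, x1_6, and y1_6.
cx_1 = 56; cy_1 = 232; r_1 = 24; cx_2 = 88; cy_2 = 336; r_2 = 68; x0_3 = 244; y0_3 = 160; y1_3 = 296; x0_4 = 76; y0_4 = 332; cx_5 = 228; cy_5 = 44; r_5 = 32; x0_6 = 164; y0_6 = 116; x1_6 = 208; y1_6 = 224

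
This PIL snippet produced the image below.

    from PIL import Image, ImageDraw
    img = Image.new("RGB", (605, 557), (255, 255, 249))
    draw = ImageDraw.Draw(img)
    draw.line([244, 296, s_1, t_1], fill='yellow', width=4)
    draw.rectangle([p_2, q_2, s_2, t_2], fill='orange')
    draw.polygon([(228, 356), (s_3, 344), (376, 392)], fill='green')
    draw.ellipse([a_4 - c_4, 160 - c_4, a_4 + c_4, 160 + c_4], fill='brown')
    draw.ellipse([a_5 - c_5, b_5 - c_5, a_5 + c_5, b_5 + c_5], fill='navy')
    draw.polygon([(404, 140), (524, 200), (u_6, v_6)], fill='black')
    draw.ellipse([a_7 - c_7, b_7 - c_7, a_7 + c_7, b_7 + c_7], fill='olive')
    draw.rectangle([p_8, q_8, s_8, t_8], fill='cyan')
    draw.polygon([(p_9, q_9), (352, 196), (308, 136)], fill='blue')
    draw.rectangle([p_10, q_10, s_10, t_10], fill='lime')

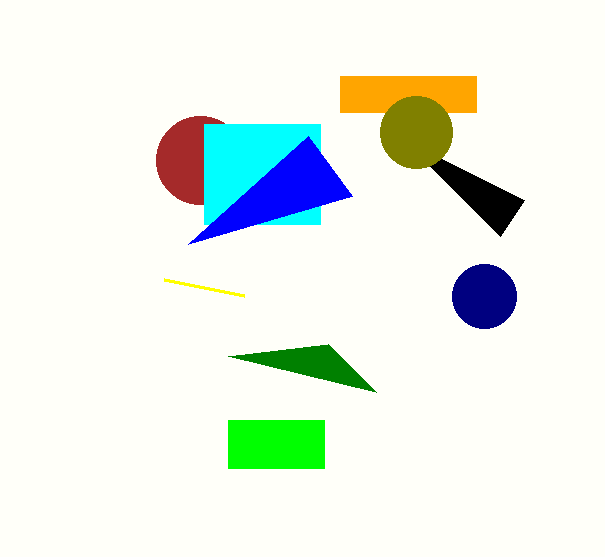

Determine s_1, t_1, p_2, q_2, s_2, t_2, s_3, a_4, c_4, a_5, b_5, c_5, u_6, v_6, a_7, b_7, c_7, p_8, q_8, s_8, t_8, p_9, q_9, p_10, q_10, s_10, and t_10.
s_1 = 164, t_1 = 280, p_2 = 340, q_2 = 76, s_2 = 476, t_2 = 112, s_3 = 328, a_4 = 200, c_4 = 44, a_5 = 484, b_5 = 296, c_5 = 32, u_6 = 500, v_6 = 236, a_7 = 416, b_7 = 132, c_7 = 36, p_8 = 204, q_8 = 124, s_8 = 320, t_8 = 224, p_9 = 188, q_9 = 244, p_10 = 228, q_10 = 420, s_10 = 324, t_10 = 468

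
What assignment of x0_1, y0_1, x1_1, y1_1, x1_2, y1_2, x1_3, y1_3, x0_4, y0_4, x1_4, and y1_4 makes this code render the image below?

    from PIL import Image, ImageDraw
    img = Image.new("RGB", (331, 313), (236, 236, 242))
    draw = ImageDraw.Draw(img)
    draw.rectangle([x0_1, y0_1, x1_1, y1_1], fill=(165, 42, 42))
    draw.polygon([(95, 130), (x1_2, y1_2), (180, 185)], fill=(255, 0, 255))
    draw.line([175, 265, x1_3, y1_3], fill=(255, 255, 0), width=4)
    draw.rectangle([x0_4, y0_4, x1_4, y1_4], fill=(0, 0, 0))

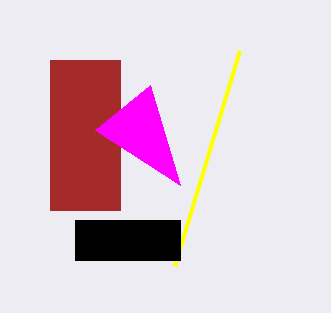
x0_1 = 50, y0_1 = 60, x1_1 = 120, y1_1 = 210, x1_2 = 150, y1_2 = 85, x1_3 = 240, y1_3 = 50, x0_4 = 75, y0_4 = 220, x1_4 = 180, y1_4 = 260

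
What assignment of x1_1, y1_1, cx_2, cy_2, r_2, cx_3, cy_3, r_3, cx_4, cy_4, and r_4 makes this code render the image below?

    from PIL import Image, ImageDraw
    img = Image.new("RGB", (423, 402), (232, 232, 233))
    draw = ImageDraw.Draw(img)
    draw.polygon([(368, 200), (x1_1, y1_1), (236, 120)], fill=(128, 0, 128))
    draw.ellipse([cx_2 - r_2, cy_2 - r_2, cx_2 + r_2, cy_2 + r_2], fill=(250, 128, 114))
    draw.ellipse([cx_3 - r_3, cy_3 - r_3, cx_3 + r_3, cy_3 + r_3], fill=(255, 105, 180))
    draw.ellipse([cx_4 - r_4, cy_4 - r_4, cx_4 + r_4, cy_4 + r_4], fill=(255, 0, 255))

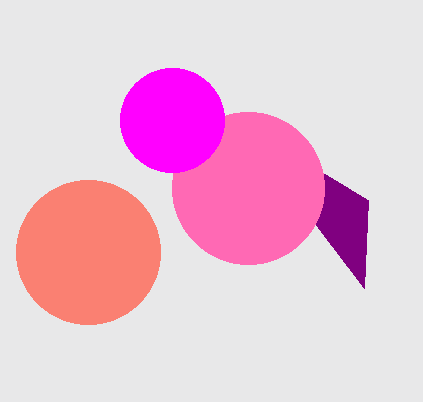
x1_1 = 364, y1_1 = 288, cx_2 = 88, cy_2 = 252, r_2 = 72, cx_3 = 248, cy_3 = 188, r_3 = 76, cx_4 = 172, cy_4 = 120, r_4 = 52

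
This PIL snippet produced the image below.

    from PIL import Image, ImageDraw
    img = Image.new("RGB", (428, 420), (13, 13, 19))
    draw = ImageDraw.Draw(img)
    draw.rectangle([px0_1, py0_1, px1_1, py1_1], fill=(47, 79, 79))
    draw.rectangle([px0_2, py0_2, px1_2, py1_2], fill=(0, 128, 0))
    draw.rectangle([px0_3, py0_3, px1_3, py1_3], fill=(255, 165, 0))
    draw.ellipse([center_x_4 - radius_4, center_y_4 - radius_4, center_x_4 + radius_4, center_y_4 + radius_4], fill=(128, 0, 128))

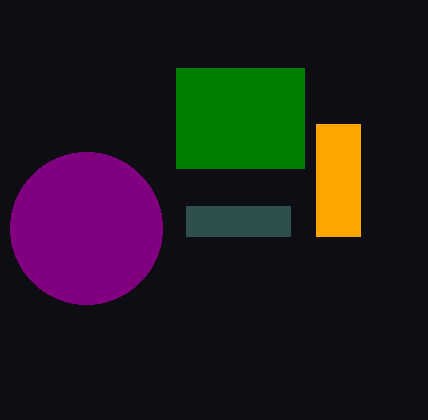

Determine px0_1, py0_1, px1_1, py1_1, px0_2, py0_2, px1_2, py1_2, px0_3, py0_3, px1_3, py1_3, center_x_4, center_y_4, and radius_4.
px0_1 = 186, py0_1 = 206, px1_1 = 290, py1_1 = 236, px0_2 = 176, py0_2 = 68, px1_2 = 304, py1_2 = 168, px0_3 = 316, py0_3 = 124, px1_3 = 360, py1_3 = 236, center_x_4 = 86, center_y_4 = 228, radius_4 = 76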